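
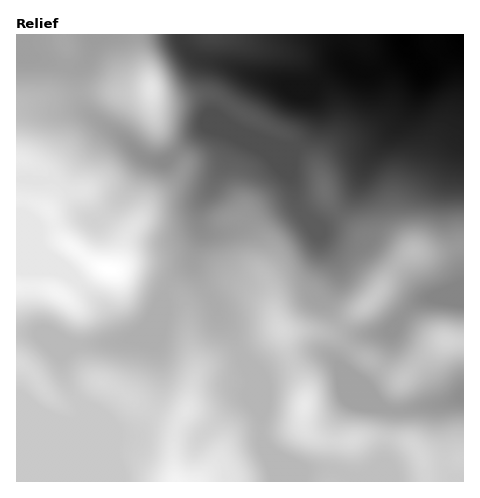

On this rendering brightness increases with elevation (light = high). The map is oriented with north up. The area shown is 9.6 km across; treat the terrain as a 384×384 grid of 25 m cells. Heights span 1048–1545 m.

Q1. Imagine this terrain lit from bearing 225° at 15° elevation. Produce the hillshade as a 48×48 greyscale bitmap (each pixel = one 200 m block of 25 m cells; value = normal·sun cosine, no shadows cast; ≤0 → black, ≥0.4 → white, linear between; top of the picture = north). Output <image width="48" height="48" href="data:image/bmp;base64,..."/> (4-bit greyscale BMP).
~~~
<image width="48" height="48" href="data:image/bmp;base64,Qk32BAAAAAAAAHYAAAAoAAAAMAAAADAAAAABAAQAAAAAAIAEAAATCwAAEwsAABAAAAAAAAAAAAAAABEREQAiIiIAMzMzAERERABVVVUAZmZmAHd3dwCIiIgAmZmZAKqqqgC7u7sAzMzMAN3d3QDu7u4A////AKqqqqqqq7u7qIiJmGVpqqqqqqqqrMuZqqqqqqqqq7u7qHiJmGV5qqu7u7qqvMuZqqqqqqqqq6q7qHiZh1WKrN3czLqqzcqJqqqqqqqqqqq7qHiZhlab3v7czLqrzLiImaqqqqqqqqq7qImZhmis7tyqqpiaqoZniKqqqqqqqru7qZmZdmis3cqHd2ZmdlVWd6qqqqqqu7u7qqmYd3is3bl2VURFVVVWZqqrupqry7qqqph3d3ms3bhkRFZ4iHd3dqvLmZu8y6mZqpdmeIms3KdTR5mry6qZh7zJiKzLqpiJqpdniZqszJZDaarO7Lu6mcyneby6mHd4qph4iZqsy5Yzeqvey6q6qbqGerqXd3d4qqiIiZq8yoU0ir3bqZqqqphmiqh2Znd5q6h4iZq8ynVGrNypiZq7vHZXmph2d4iJq6h3iavNyXZ5vLl2eavMzGZ5qqmIiZmau5d3ibzdyYiruoZWirzMu3iavMuqqqqqupd4mrzcuYmqmId4m7u6h5qs3+27u6qqqpiImrzLl2d3irqqq7qGQ7ve/+uru6qaqpiJq8zKdUVnrNy6qpdTIs3v/rmbzKmaqpiau8y5ZEZ5q8upmYZURc3u2ois25iJqpiau7uoZWiYmaqZiIiIiau7l4rO24eJqYiru6qoZniHeZqYeJqqqpmYeKztynZ5mImrqqqoZndmeaqYeKu7qpmZms3bqGZoiImqqqqXZlRGiqmYmru6qqqqvNyoh2VXiImpmal3ZTNXmqmZq7qZmqqrzbhnd1RWeIiImYd3YxNoqqmqu6h3iaqsynVniGVnd3eImIiHURSKu6qruoZVeaqrp1V5mYd3dmiaqZmGITaby6mql1Q1eKq7lmeZmZh2Zmiqqpl0Elm8ypiIhkNFZ6u6h4mpmYdlVWiamZhTJYvMqHd3dlRFVbupiKqpiIdUVWeImYZDR6zLh3d4dlVFVZmYiaqYiIdUVmeImHU0WKzJZmeIdmVVVZmZmZmHh2VEV3eJh1RFaLy4VWiIdmZmd6qpmId3ZUREaHd4h2VWebyWRXiYdmZnd6qZd3ZmQzRXiXZniHdnmruFRXiIdmd3iJmHdmZlM1eaqWRXiHd5qrl1VniId3eIiHdmZmZlRYzcp0NHd3iaqqhmZ4iIiIiIiWZmZmZmac/9hTNXeJqqqYdmd4iIiImZmWZmdmZnnP/7YzV5mqu6h1Vnd3eIiZmZmXd3d3eL3//pQkaaq7qGQ0Vnd3eImZmZmYiJiIm+///HMkebu5ZCI0Z4h3eIiImZmZmZmZve7e62ITerp1MiRXiZh3iJiIiZmYiZiZvMy82kACaIUzM1eJmph3iZiIiZmYiIiJq7qruBAARUM0V4mqqph4mZiImZmYiIiJmqmalAABRURnmqu7qYiJmZiImqmZmZmZmqmZcgADZ3iru7u6mYiaqpiJqqmZqqqpmpmIYAAXmrvMu7qpiImqqZmaqqmaqrupmZmIUABavLu6qZmIiJqqqYmaqpmaqqqYmZmYUAKLzLqpmIiIiJqqmYmaqpmQ=="/>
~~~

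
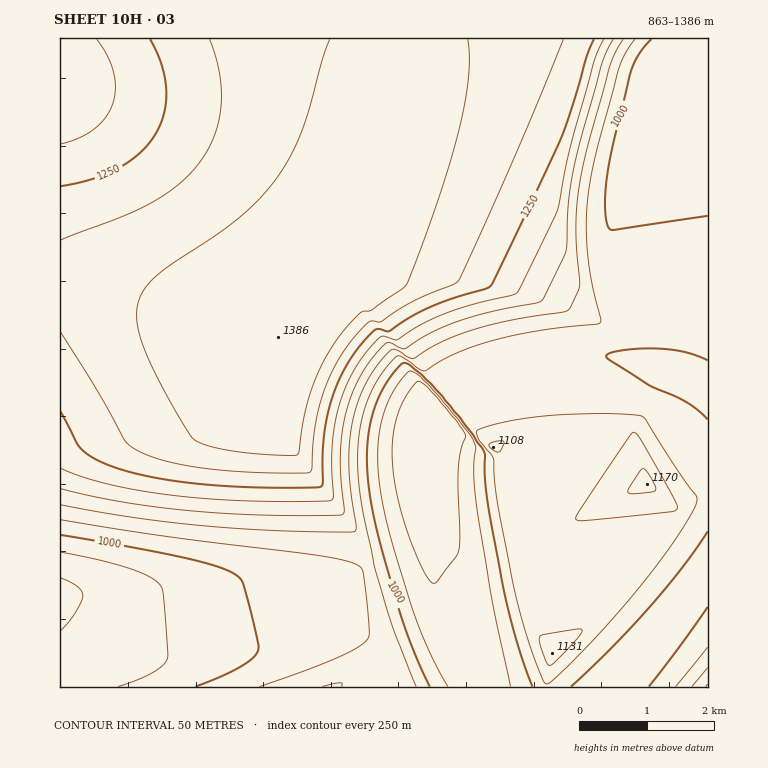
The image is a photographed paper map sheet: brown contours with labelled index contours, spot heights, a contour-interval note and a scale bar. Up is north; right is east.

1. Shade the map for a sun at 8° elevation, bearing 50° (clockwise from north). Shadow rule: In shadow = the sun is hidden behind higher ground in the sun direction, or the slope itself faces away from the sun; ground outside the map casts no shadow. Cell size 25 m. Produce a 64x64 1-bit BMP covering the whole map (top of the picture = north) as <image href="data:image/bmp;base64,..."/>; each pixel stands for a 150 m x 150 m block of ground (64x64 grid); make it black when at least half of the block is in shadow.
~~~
<image width="64" height="64" href="data:image/bmp;base64,Qk0+AgAAAAAAAD4AAAAoAAAAQAAAAEAAAAABAAEAAAAAAAACAAATCwAAEwsAAAIAAAAAAAAA////AAAAAAAAAAAAAH8AAAAAAAAAfwAAAAAAAAB/AAAAAAAAAP8AAAAAAAAA/gAAAAAAAAD+AAAAAAAAAfwAAAAAAAAB/AAAAAAAAAH8AAD4AAAAAfwAAP/AAAAD+AAA//gAAAP4AAD//4AAA/gAAP//4AAH+AAA///8AAfwAAD///8AD/AAAP///8AP8AAA////4B/wAAD////AH/AAAP///8Af8AAA////gB/wAAB//wAAH/AAAAAAAAA/8AAAAAAAAD/gAAAAAAAAf8AAAAAAAAB/gAAAAAAAAH8AAAAAAAAAfgAAAAAAAAD8AAAAAAAAAPgAAAAAAAAA+AAAAAAAAAHwAAAAAAAAAeAAAAAAAAABwAAAAAAAAAOAAAAAAAAAAwAAAAAAAAACAAAAAAAAAAAAHgAAAAAAAAAAAAAAAAAAAAAAAAAAAAAAAAAAAAAAAAAAAAAAAAAAAAAAAAAAAAAAAAAAAAAAAAAAAAAAAAAAAAAAAAAAAAAAAAAAAAAAAAAAAAAAAAAAAAAAAAAAAAAAAAAAAAAAAAAAAAAAAAAAAAAAAAAAAAAAAAAAAAAAAAAAAAAAAAAAAAAAAAAAAAAAAAAAAAAAAAAAAAAAAAAAAAAAAAAAAAAAAAAAAAAAAAAAAAAAAAAAAAAAAAAAAAAAAAAAAAAAAAAAAAAAAAAAAAAAAA=="/>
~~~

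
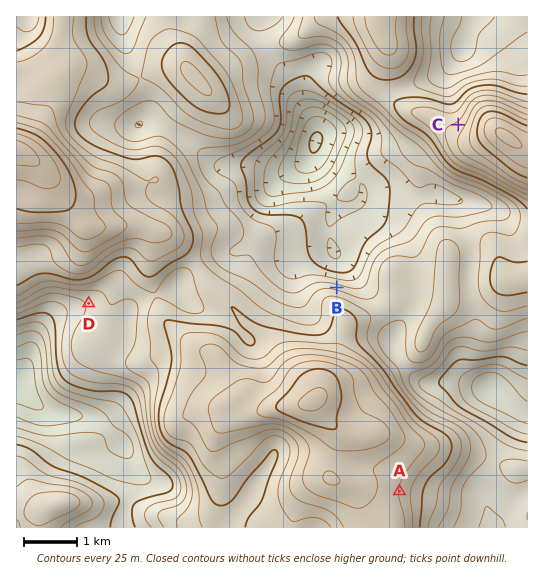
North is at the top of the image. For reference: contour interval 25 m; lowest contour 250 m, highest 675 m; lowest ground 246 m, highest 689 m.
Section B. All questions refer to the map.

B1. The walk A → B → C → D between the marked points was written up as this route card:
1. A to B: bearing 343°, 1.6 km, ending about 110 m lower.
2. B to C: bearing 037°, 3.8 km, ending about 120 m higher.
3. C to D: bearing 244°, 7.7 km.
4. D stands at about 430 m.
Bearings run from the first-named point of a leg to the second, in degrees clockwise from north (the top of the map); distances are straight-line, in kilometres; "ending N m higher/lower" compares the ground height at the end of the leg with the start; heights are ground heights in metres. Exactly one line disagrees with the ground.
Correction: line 1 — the distance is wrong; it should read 4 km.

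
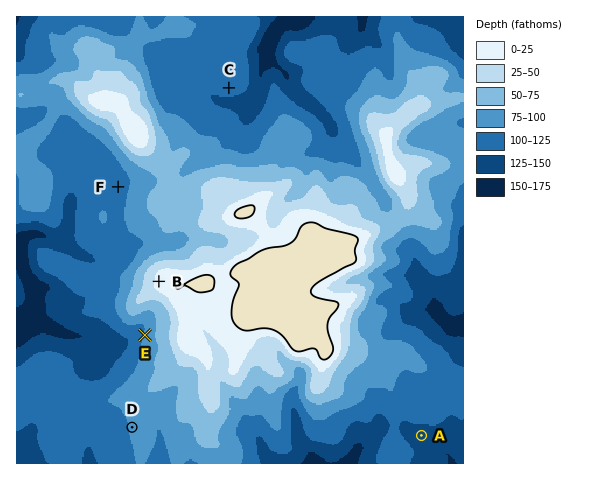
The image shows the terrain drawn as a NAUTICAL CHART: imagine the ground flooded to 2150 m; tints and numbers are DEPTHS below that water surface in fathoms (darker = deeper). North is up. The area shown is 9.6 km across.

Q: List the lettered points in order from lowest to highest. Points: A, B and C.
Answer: A C B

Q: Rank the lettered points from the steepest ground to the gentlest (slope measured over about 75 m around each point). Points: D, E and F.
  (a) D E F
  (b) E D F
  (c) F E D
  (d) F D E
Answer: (b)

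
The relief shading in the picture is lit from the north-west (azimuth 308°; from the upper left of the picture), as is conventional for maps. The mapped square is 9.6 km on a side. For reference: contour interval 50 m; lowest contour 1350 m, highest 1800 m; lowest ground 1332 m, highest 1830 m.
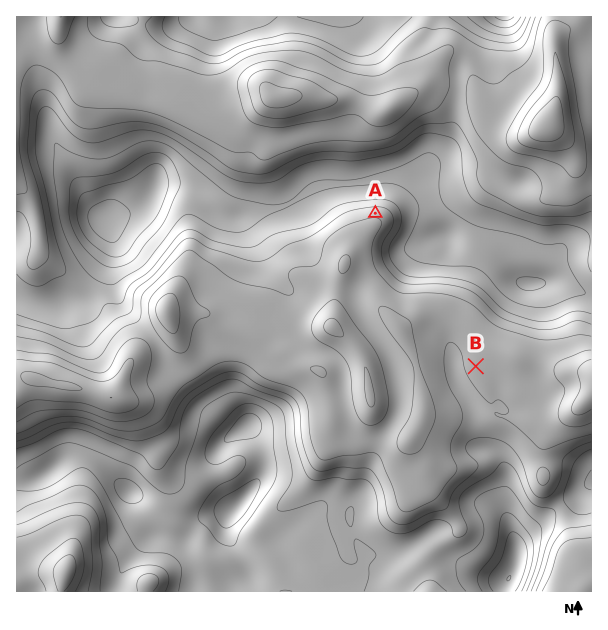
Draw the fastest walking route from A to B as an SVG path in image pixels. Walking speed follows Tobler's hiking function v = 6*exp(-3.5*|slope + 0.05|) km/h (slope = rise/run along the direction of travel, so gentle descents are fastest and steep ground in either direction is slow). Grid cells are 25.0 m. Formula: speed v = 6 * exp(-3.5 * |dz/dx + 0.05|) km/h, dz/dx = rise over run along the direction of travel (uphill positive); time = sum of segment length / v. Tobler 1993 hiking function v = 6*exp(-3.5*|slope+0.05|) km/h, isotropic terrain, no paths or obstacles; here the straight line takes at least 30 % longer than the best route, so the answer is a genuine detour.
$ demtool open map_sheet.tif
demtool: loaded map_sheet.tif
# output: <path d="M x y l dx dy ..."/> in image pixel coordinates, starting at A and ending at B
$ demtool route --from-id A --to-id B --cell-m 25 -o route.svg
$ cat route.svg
<path d="M375 213l-3 6 0 38 8 15 24 24 9 4 54 54 3 6 6 6"/>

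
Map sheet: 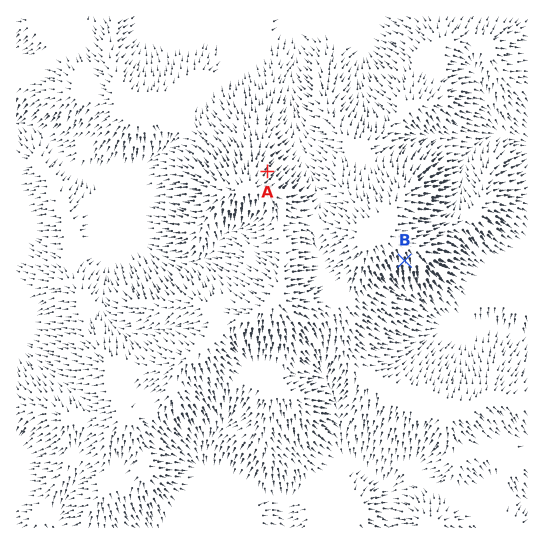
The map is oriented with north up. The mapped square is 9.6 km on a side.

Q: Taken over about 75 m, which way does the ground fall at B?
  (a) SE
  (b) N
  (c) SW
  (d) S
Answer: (d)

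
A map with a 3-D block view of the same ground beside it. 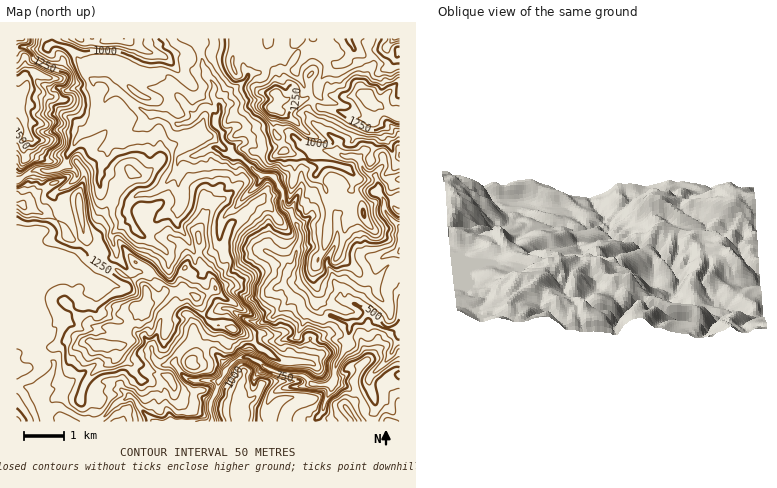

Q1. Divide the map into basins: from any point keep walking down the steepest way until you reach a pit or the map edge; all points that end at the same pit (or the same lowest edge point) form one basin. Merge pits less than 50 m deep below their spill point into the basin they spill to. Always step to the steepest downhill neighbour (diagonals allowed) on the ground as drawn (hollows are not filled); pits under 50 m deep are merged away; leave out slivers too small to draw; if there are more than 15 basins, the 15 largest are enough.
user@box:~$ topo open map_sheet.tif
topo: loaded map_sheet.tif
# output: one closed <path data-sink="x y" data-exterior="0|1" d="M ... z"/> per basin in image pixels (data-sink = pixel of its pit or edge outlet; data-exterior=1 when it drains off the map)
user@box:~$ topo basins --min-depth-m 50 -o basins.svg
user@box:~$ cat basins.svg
<path data-sink="400 328" data-exterior="1" d="M296 38l-280 0 0 384 384 0 0-158-12 1-12 20-12-6-12-13-14-10 8-32 16-8 1-8 13-6 16-16-1 8 2 12 3 4 4 0 0-44-5-4-6-18-16-24-1-17-5 13-3 2-6 0-18-7-20-3-12-10-10 5-11-3 5-6 0-4-8-16 13-20z"/><path data-sink="348 38" data-exterior="1" d="M370 38l-72 0-2 8 2 6-4 8 16 14-1 20-2 4 13 10 20 3 18 7 8-1 6-11 0-4-3-8-5-1-3-5 12-24 0-4-5-10z"/><path data-sink="400 252" data-exterior="1" d="M390 189l-14 13-12 5-2 9-16 8-5 24-3 6 2 4 12 8 12 13 12 6 12-20 12-3 0-50-7-6z"/><path data-sink="394 38" data-exterior="1" d="M400 38l-28 0-3 6-1 6 5 10 0 4-12 24 3 5 5 1 3 8 4 3 24-23z"/><path data-sink="400 156" data-exterior="1" d="M374 103l-1 17 16 24 6 18 5 3 0-47-12-5z"/>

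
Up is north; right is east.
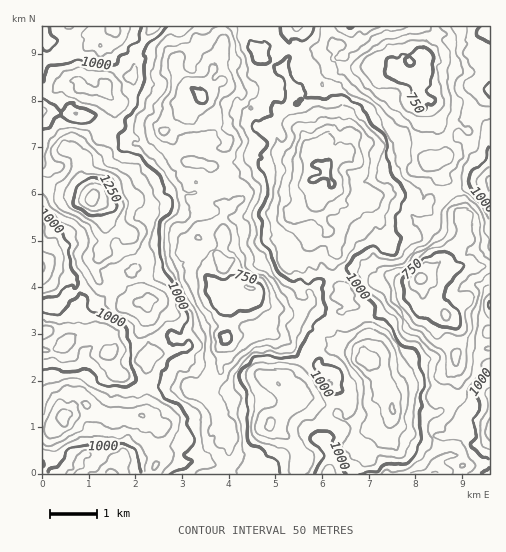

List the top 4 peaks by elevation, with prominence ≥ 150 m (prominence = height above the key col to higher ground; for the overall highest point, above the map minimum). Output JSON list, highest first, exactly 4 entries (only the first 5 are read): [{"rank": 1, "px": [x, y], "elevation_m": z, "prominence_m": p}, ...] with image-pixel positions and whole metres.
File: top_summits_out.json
[{"rank": 1, "px": [92, 198], "elevation_m": 1372, "prominence_m": 739}, {"rank": 2, "px": [324, 167], "elevation_m": 1267, "prominence_m": 341}, {"rank": 3, "px": [363, 358], "elevation_m": 1247, "prominence_m": 222}, {"rank": 4, "px": [65, 415], "elevation_m": 1216, "prominence_m": 176}]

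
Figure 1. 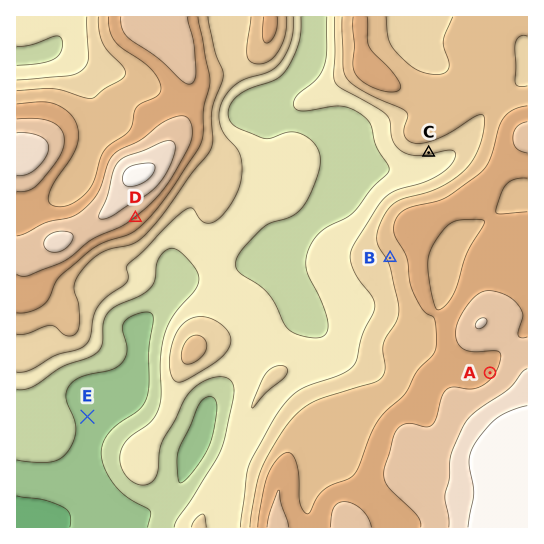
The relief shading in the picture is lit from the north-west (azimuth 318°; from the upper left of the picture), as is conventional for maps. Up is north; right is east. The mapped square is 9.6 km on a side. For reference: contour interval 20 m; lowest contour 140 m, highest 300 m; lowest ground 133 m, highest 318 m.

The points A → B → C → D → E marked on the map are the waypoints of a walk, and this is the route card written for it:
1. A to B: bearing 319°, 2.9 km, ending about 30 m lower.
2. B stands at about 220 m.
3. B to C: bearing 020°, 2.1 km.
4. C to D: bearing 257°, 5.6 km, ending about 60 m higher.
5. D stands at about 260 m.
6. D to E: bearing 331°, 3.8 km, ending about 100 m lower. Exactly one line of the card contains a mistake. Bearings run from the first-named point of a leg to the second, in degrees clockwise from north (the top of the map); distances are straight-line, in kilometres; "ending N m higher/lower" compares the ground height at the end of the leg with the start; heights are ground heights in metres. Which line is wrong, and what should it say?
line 6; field bearing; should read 194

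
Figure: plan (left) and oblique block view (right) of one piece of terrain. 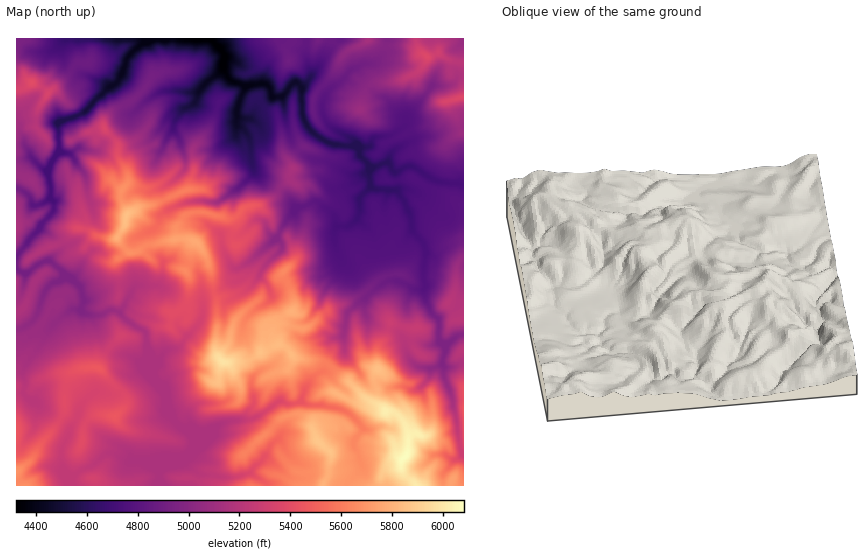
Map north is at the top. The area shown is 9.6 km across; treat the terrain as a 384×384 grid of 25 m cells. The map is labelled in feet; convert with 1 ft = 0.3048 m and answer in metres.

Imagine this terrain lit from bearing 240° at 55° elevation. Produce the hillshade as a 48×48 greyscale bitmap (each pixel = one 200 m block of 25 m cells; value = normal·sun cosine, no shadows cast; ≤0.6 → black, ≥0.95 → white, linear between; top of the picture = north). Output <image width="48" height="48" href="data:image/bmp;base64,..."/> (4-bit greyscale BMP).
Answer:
<image width="48" height="48" href="data:image/bmp;base64,Qk32BAAAAAAAAHYAAAAoAAAAMAAAADAAAAABAAQAAAAAAIAEAAATCwAAEwsAABAAAAAAAAAAAAAAABEREQAiIiIAMzMzAERERABVVVUAZmZmAHd3dwCIiIgAmZmZAKqqqgC7u7sAzMzMAN3d3QDu7u4A////AJUzaaqYiIiKqZmqvJi8uqupmZq8zIRHd0VFiqqYiJmaqZmqzKu6qqq6mZrNymZWd3ZXmqmZiJmZmZqs7amruqvLiJvMyVZkRJh2m6iImaqqqpqsy6irqszad5vMyWRnYpiHiqh4mrqqqZmqqqqaq82naKvMuYh1IHiYiamKu6mZiJmqqqqprNyHiJrMq5dBA2eZmamsuYiIiaqru6qqvMqIh4zdy2QwFFeaqqq7l3iImrzLvLvKqZdmaN7sp0MwKWiruZqpmHd4q83d25qpmXeJzu23ZSNQXImruZmZmHZ5rM3ty4m5u6zNzLllUhVQfpq7upmql2eJvN/8qnnKupvKm4aHYzcwrqq7uqqqdniavO/bqWu6qYqpqFq5QSMlzJqqqqqXV4mqvO7duHmruZmZY5ykACZ4u5mZmZh2eImqvN3sh4mauodkJspQA5p4vJmZmYh3iZmqvMzKZoqpqFRCSrZTN6hXvJmZmZiJqoiru7u6d4qphVVEa6Z2aZdouqmZmZiauGrMuqvKiJupiIZVapaIiahZuZmZmYiahqy7qprKmZqZiYdTWXeqh4U724iamImqqsu7qZq6mYmImWRFN3m5ZWN+ypiKmYrLuqqqmpm6iIh4qUAkNWqnVlXNqaiJmIrMuaqZq7q5h4h5yCASNXmHZVi7uZiImJzMupqrzsm4eIidxQAkVomIeIm8upqoes3NyqvN7qm2aIm8lAFGeJmZmYm8uquZvMzuuK3c3JuTWJiphBJGiamZmImsu9uK3Lzd3LuqzLtiiniId0AmmqmZmYmru8m6q7vO65mbzMkjqnZ4qTE2mpmZmYm7qkiau83dyImrupQWqoZIt0NHmZmZmYq6qlWbzLqb23iZmGRpupZndmZnmZmpmJupqnV6q5id7Id5mHirmHeVNpdnmZqpmKqpqjV3rKi964ZnmYdURohyJ6h5qIqpiKqqqhaI3rjO6nZ3d3dmVWURSamZmJqYibqqqZyH7qrv2WVomqlyJkInm6h3mIiZq7qZmcoo/YruuWRWeIZDM0SLy4VYmIirqqmZqpUb6m37iDFIh3U0MSfNyVR4iHi5mpm7qlR8pp+3lyJXh3QjEUrcuDWImGiqurzLuknHW+uapjRohoUzNHu7tWiGZWu6u7vLqZzVfs3MpEZnWKdDVoqsl5UmiKy6qrvLqrywbMy7U2dlWpdTR6qsmFKsq8y7qqvMzMtAaHenFIlkeIdkN6q8lzvavdyoibzMy7pBeqeFN5l0V3iGR7vLl4673cqHibzdyruFq0iFaJl1Rom5WLuniK2szKhnms3tuau5hlR2eZiHd3m5VpplyLyrupiJu73bqqqXMmVGmKp3iImnRZmLyMy6uqmrzLmZqqhCJHZnmcupmXaGarrOuMzLqqqry5eculEDR5mXWsypmHZVrcvNyprMuqqaqrmLujJGeamGSLp3ZmZEnNzMyoq8uqqqrNuamWd4iYhkVohlREQ1vtzMuZqruqqqvdmHZ5mHd3ZEWIVUQzRZ3ty7qaq6msuZvbd3dw=="/>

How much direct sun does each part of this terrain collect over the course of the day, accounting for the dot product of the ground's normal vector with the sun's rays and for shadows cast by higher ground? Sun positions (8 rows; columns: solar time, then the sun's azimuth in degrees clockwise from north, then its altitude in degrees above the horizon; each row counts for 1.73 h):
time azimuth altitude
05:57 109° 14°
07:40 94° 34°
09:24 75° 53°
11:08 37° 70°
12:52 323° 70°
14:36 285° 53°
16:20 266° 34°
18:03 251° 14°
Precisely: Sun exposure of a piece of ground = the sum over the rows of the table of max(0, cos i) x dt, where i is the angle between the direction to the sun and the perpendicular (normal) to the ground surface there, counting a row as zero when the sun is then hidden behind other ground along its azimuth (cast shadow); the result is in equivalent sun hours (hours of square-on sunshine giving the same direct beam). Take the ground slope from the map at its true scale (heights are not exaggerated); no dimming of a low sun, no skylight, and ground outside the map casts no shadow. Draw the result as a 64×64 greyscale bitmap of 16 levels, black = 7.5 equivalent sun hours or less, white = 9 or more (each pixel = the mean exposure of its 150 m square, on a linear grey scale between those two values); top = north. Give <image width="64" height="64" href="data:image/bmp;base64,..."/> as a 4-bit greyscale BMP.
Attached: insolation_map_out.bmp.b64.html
<image width="64" height="64" href="data:image/bmp;base64,Qk12CAAAAAAAAHYAAAAoAAAAQAAAAEAAAAABAAQAAAAAAAAIAAATCwAAEwsAABAAAAAAAAAAAAAAABEREQAiIiIAMzMzAERERABVVVUAZmZmAHd3dwCIiIgAmZmZAKqqqgC7u7sAzMzMAN3d3QDu7u4A////ANzLrN3c3d3d3d3czN3d3LmarMzN3cvN3d3MzLzMyrzMy6qs3dzN3d3d3dzd3d3curu6zN3d3Mzd3crLvMvKqsvKm83dzM3d3d3d3d3d3duZiqvMzd3czN3dyszLu7uqiauYvNzMzd3d3d3d3d3dypu5vMvd3czLzd3bvMuZu6qYy8q83MzM3d3d3d3d3d3Kq8usrN3Mu7zN3dy7zKmqqorczLzczMzd3czMzMzd3MqqvLq83Mu83Mzd3LvcypmLh8zMy83NzN3MzMzM3d3dzKmqy73My83MzNzcvNzLqap0zMzMzc3MzLvM3d3d3d3dy6mcvMy6zN3czMu8zNy6mYLMzM3Mzcy7vM3d3d3dzN3My6rMzLvd3dy8uqu82quZYszdzNzd3MzMzd3d3dy6qrvMqqzMzN3dyrmYi8zKu5lhzN3czN3d3dzM3d3dzKl1M4uZiJq5d3iaaKzNzLqsmVPM3dzN3d3d3czM3dzMzMyoWriaiHiJqXaszMq8qqyYF83dzN3d3d3dzM3dzMuXeLuZq4qYqqmIrMzLqshoi5cI3d3M3d3d3d3M3d3MyoZoq5ecqqyru7zLu7y7mIZ6hQnM3Mzd3d3dzM3d3cy4aLu8qKvKvKzLu7u6zcqrlWeEO8zN3N3czMy83d3dzKeMzMupvMu7vMzMu6qsy5homJWr3czM3dzMy83d3d3Jmaq8zKi83cy7zN2WiL3JaJiZuqvd3MzMzMzM3d3d3NyZirzMzKrN3LvM2neau5eKpVi6vN3dzMzMzMzd3d3cy6qqzLzNy8zMzLuqeJuYiapqy4m83d3dzMzM3czM3N3KqpnMy8zNzMzMuqt4q5qrury6qJzd3d3d3MzMzMzLzLiqp7zM3M3dy7u6qnmqq8zN3LrLmt3d3d3d3czNy8vLu5qovMzczd3MuZu6mbqrzM3cyJmbzd3d3d3dzMurq8zcuamrvNzN3czLd6qZurzN3d3IaqnMzd3d3MzMu7rNzN3amaqszM3d3Lu5mZm6zM3MzJhZzNy83d3MzLu7zdzM3dy6uqvMurzcyIq5mau8zLu7mGnd3Lzd3MzMy6zN3c3d3drMuazKmry6dbqZvLzMu7qYnN3du83dzMzMzM3dzNzd3Mzbmcu6vKp0WZvNu7zMupqs3czKzd3MzMzc3d3dzMzc3d25m7u8mHlZm7zLvMzMqqrdq8q7vLzMzN3d3dzKq8zMzNuam8yJipmszN3MzMzKqsyXvKvMy8zMzN3cy5eqy6vd3bmM25mqqr3czd3MzNy6zIaLy7q7zKmbzMmoecuqmszNiIvJiqqq3d3czd3Mzbq8dlmKiry5iXaJVqq83LuavMynZppnmqvd3d3d3dzdyrx6hYm8y7u6tyN7u8zMu5qrq8h1SaiKrN3d3d3d3d3LvEasms3LzKmszMuqq8zJqay5q6eKqqqq3d3d3d3d3Ny7RXvMzcy5VYzMzLu7zLmpzcqJuZuqqqrd3d3d3d3d3dyTZ6vMu5qJuc3MvMzLmqvd3Kiqmrurvd3d3d3d3c3d3cdImsu7t4ipi83MzMqrvM3duHeazLzN3d3d3d3c3d3c3GJ5q8y5qZurvMzNzMupvLy6t5vNzM3M3d3d3Mzd3d3LtCebzbqZm7u7zLzMqrzMyrqom8zMzdzM3d3czN3d3clWVYrNqqqrzKmbt3d0BpnMu5qqzMzd3czd3dzN3d3dyHZnicypmJy7q7mIhlQQNXmZmqm7zM3dzN3dzM3d3d2qZjZ5zMmJvMu7q7hCEzJURDObqqmrzd3MzMzM3d3d3aiqMprbqaq8zNzKisu7qFZ3eKy6y7rN3dvLu8zd3d3drNkgvNiorMzKqryoqqq5domrq83Lq93d3MvMzN3MzM3dtiPMtoe8u7qpm7mbqaqpmrubzLvM3d3My9zMzMzM3NyGJLtWWbu7qqmruYuZqZmqqqu8qs3d3cvbvMzMzMzMypYFVCWYm7uqqpu4eqqZqquru8qazd3cu6q7zLzMzMy5iUBUeIq6y6u7uribqqq83Luqu8zMy7qrvMzN3czMzLqboABZm8vKvMypuKy6q8zcyqq8zKh3mszL3M3dzMzMu7ugCJesu7m8zKmZq8qazMzbqrzJd1esubzdzN3MzMvLvGAHisy7mbzLyru7u6q8zNyrzLhjrMqZiKzd3MzMzczZQRNTW7iqzMqrq8u8qqzM3bvMlhvLmaqqvN3czMzN3chQAEIlmarMzJq6y8zKm8zNvKthjMu7q8zM3dy7y83dyEQQAEJrzMzMuby7vMqarN3LijG8zLzMzMzd3KmKzM3LNHqAA0i9zMzLqqy724it3IhqIszMzN3MzMzLqImIu8uFqsoSZnrMvLu7q6vMpozbl4kTzMzN3czLu6iZibvLm8qazKdneKzKu7uqqcqIeImGaUaczM3d3LqYqZuZmszLuZq8upiJm9y6qqiamYmaqmlZiJvMzN3dy6mqnMvMvJiZm7y5eWqazczLuoi7p5iJeoNImszMzd3MvMuKu82oZlq83Mu5aJrN3d3LuZyrzMqrubu7rMzd3dzLvJi83Ieam8zd3MuFmrzMzMzKi7y8zMzMzMyrzMzd3cust5vNzMzc3MzczLSIiLqqqrqqurzMzN3MzLrMzM3dyqzLu7zMzM3cy7u7ymloiKmJmqyqvMzM3d3My6vLvN3JvLzLzdzMzNzLmZu6vMuaq6u7y7u83c3d3czdyqu73cq8zczN"/>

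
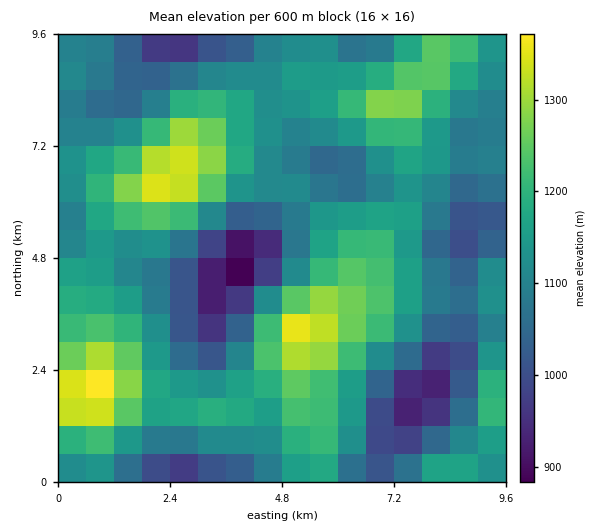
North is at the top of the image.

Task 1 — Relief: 860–1390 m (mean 1130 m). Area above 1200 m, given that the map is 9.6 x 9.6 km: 21.4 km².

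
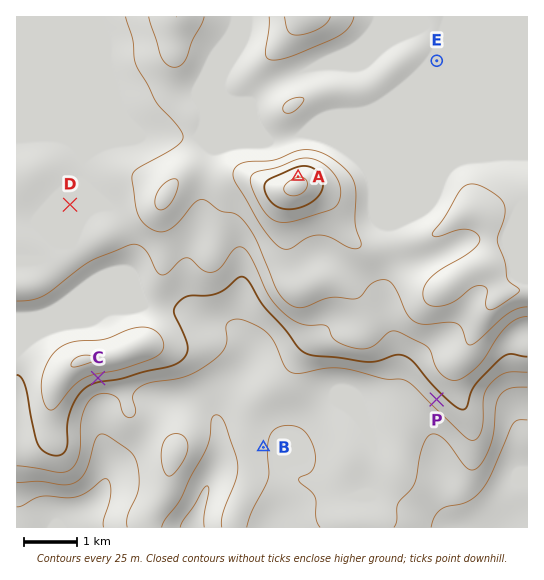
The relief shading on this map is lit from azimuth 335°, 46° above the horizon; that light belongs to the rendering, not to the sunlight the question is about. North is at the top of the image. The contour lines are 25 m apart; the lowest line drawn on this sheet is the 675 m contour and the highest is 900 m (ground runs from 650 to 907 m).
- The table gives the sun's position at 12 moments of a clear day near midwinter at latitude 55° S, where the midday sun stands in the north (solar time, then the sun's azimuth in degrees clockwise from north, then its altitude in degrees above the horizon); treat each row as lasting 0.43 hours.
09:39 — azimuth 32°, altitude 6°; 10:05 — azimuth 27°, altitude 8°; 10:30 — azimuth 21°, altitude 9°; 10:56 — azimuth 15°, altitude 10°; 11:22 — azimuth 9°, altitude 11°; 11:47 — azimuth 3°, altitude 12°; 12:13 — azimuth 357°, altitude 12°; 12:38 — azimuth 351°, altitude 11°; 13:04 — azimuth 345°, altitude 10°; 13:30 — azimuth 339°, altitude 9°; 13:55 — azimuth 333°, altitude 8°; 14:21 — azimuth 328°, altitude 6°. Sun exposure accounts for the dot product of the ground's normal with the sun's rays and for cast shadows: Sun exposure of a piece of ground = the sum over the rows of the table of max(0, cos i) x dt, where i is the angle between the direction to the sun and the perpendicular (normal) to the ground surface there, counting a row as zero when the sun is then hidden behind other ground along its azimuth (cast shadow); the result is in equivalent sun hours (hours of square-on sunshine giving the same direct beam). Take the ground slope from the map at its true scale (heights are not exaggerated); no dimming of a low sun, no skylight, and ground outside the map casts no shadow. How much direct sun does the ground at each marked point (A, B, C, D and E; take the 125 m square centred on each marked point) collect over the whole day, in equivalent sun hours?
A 1.2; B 0.8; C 0.1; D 0.8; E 0.8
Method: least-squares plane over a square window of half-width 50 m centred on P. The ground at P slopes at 5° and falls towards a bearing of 227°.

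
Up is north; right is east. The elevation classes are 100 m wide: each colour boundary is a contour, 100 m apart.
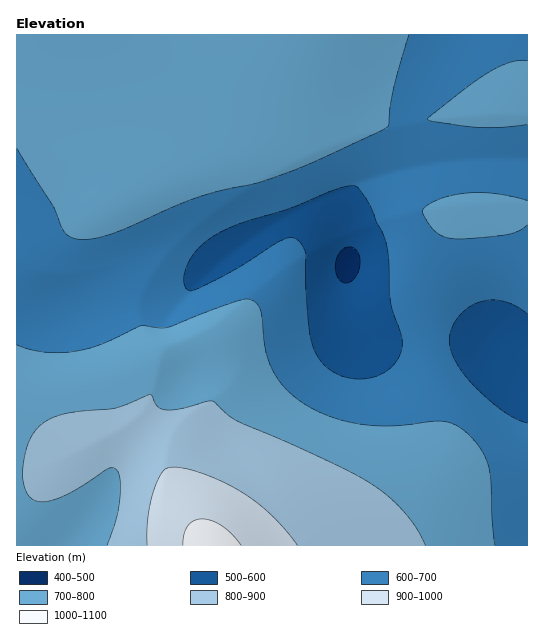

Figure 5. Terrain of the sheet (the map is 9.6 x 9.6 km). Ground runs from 480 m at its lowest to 1030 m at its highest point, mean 710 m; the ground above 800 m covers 13.5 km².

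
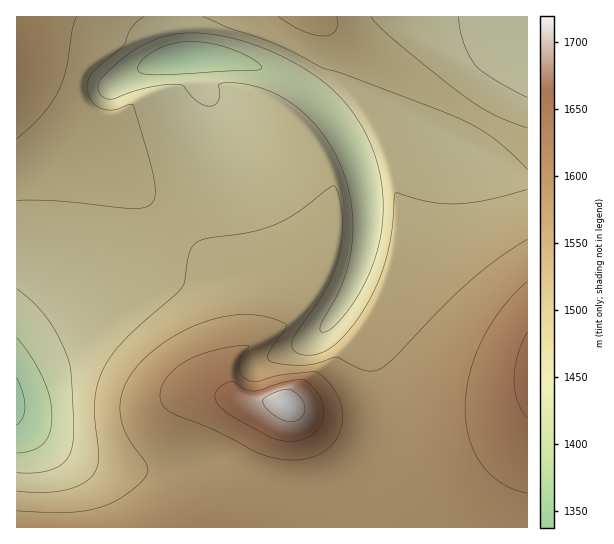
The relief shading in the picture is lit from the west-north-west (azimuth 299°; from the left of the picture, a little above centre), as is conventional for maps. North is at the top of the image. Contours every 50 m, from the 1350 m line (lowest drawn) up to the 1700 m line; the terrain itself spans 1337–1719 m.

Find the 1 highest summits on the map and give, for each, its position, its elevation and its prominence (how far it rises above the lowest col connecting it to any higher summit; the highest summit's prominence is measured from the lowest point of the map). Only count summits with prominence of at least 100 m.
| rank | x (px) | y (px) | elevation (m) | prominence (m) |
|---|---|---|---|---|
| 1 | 286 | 405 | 1719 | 382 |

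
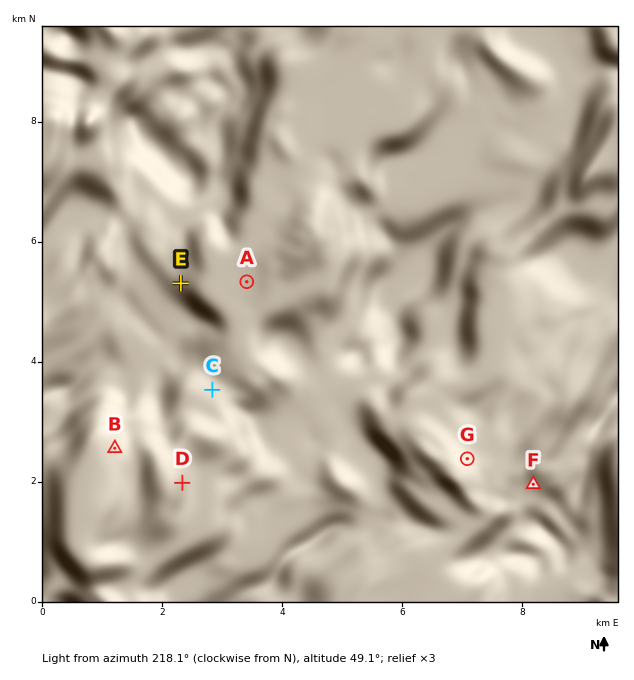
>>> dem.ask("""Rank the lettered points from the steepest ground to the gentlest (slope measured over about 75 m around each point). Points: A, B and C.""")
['B', 'C', 'A']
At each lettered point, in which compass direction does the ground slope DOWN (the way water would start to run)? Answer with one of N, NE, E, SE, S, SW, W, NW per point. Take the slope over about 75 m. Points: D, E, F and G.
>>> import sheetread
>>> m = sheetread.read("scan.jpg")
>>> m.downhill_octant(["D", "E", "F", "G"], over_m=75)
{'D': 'W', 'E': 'E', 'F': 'N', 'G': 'SW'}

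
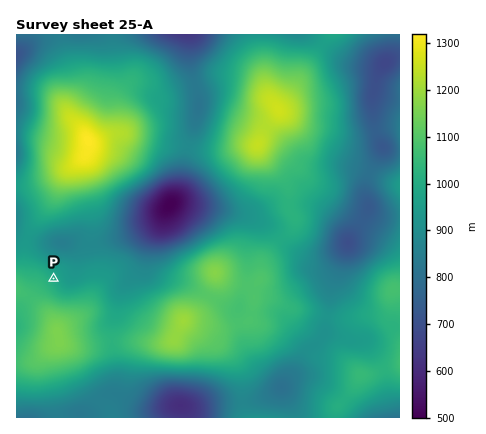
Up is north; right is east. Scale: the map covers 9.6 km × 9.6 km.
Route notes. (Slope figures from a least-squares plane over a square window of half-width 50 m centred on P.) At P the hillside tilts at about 11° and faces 56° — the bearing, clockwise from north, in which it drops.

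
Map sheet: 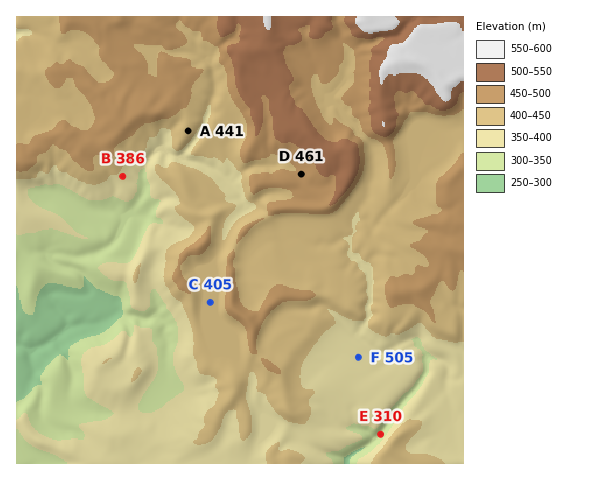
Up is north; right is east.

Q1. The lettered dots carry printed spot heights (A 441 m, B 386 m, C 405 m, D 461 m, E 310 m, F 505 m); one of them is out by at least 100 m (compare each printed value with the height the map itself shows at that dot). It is F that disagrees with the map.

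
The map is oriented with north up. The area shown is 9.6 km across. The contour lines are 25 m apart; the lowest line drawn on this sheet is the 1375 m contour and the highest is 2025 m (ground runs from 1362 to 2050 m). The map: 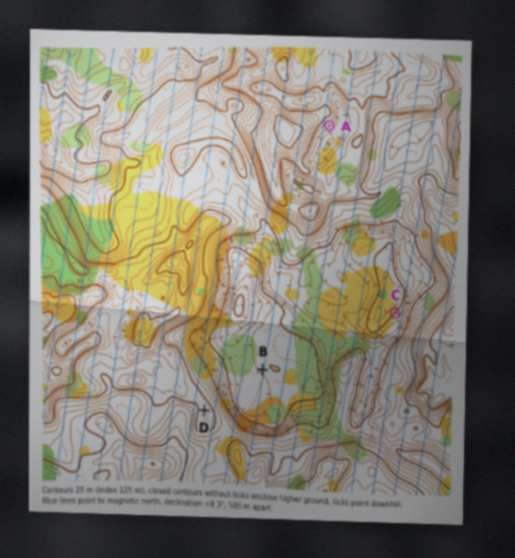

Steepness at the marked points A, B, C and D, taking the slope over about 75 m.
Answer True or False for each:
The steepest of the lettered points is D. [False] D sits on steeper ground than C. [False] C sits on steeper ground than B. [True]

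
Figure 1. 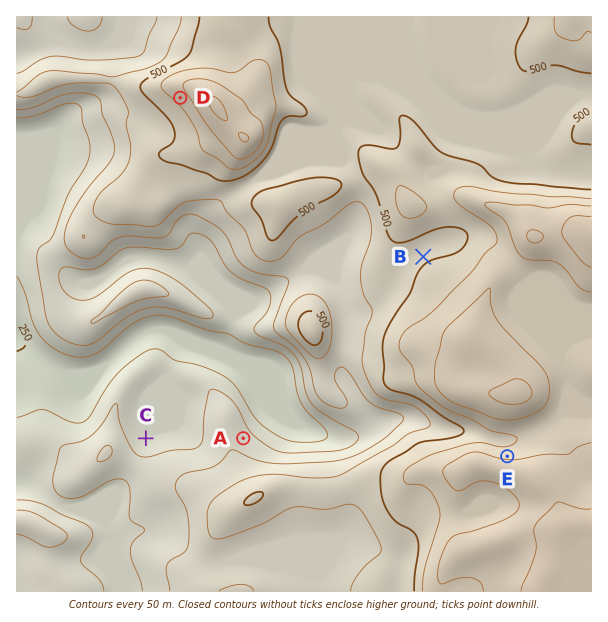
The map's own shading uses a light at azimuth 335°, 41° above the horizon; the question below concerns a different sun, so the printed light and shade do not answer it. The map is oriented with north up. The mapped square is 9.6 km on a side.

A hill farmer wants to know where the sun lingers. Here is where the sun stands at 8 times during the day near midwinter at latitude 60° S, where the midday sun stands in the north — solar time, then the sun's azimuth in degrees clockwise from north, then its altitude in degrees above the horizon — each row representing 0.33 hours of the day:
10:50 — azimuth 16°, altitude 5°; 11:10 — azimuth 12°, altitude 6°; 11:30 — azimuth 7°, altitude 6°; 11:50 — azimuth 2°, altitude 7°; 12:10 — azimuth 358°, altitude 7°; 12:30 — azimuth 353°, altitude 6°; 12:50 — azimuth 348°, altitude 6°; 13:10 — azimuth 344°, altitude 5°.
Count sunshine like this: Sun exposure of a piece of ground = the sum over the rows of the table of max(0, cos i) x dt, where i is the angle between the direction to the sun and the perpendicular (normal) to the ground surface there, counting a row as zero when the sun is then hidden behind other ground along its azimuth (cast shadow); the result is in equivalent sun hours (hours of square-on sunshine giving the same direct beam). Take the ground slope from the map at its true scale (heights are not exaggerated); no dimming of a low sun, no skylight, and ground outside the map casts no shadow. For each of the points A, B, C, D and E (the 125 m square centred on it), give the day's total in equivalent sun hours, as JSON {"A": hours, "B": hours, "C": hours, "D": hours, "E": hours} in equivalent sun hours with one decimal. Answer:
{"A": 0.5, "B": 0.4, "C": 0.4, "D": 0.0, "E": 0.9}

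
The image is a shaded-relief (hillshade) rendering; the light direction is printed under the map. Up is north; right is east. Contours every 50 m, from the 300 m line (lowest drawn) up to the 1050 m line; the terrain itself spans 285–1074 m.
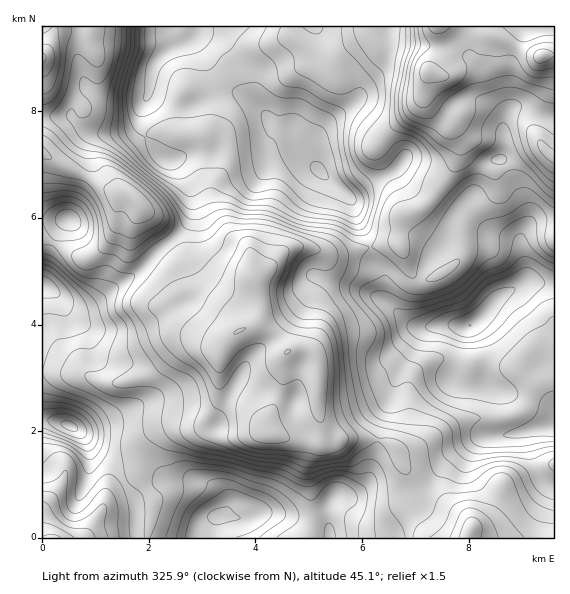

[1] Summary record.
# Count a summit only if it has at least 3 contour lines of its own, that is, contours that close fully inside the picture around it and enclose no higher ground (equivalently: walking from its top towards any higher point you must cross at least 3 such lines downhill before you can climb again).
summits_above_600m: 1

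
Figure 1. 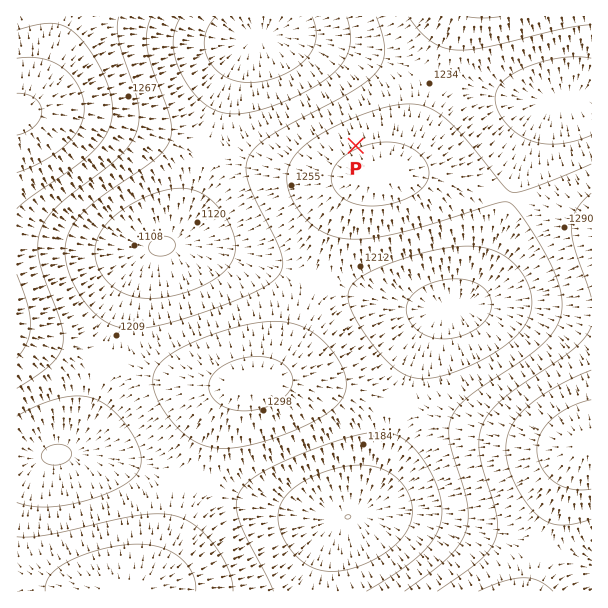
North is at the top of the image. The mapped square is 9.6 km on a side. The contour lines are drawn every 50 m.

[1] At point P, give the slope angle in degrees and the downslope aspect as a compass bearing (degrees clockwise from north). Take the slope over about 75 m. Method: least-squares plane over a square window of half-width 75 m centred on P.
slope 5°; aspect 336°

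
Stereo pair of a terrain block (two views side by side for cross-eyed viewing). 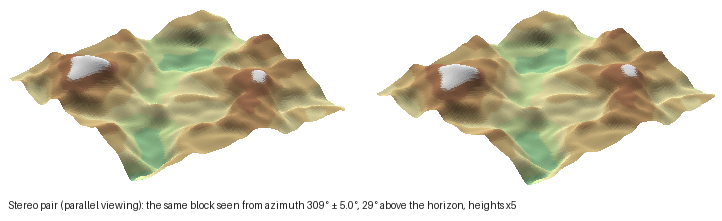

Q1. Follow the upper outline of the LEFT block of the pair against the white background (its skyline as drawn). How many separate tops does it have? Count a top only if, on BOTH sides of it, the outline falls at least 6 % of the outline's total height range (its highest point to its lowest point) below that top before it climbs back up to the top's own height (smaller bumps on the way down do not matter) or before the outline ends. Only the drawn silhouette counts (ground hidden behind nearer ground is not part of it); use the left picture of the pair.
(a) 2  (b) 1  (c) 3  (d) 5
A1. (c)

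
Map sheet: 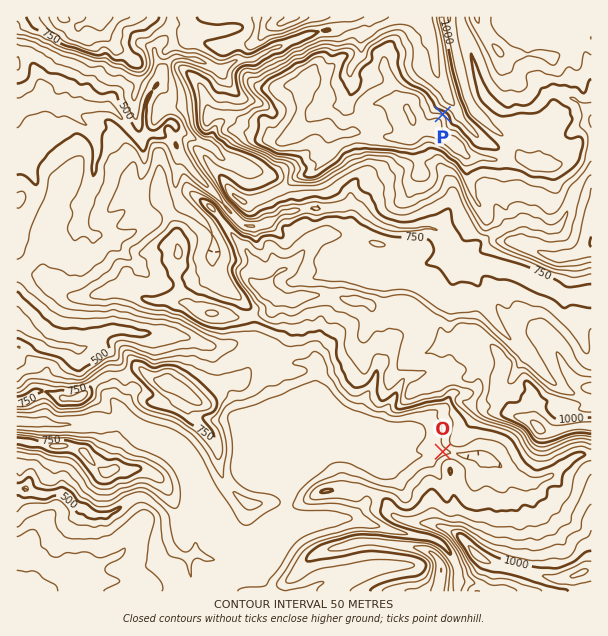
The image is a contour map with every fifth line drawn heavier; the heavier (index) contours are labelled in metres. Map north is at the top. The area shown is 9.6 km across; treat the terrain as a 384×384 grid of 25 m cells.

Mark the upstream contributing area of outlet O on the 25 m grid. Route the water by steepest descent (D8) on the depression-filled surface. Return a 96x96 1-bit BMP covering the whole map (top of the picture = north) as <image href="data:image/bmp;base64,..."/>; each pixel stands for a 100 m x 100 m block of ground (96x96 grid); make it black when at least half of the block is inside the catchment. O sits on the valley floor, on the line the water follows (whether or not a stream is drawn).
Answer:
<image width="96" height="96" href="data:image/bmp;base64,Qk2+BAAAAAAAAD4AAAAoAAAAYAAAAGAAAAABAAEAAAAAAIAEAAATCwAAEwsAAAIAAAAAAAAA////AAAAAAAAAAAAAAAAAAAAAAAAAAAAAAAAAAAAAAAAAAAAAAAAAAAAAHAAAAAAAAAAAAAAD/4AAAAAAAAAAAAA//8AAAAAAAAAAAAD//8AAAAAAAAAAAAP//8AAAAAAAAAAAAP//8AAAAAAAAAAAAf//8AAAAAAAAAAAA///8AAAAAAAAAAAB///8AAAAAAAAAAAB///8AAAAAAAAAAAB///8AAAAAAAAAAAB///8AAAAAAAAAAAB///8AAAAAAAAAAAB///8AAAAAAAAAAAB///8AAAAAAAAAAAB///8AAAAAAAAAAAB///8AAAAAAAAAAAD///8AAAAAAAAAAAD///8AAAAAAAAAAAD///8AAAAAAAAAAAD///8AAAAAAAAAAAH///8AAAAAAAAAAAD///8AAAAAAAAAAAA///8AAAAAAAAAAAA///8AAAAAAAAAAAAf/g8AAAAAAAAAAAAP/AAAAAAAAAAAAAAH4AAAAAAAAAAAAAAAAAAAAAAAAAAAAAAAAAAAAAAAAAAAAAAAAAAAAAAAAAAAAAAAAAAAAAAAAAAAAAAAAAAAAAAAAAAAAAAAAAAAAAAAAAAAAAAAAAAAAAAAAAAAAAAAAAAAAAAAAAAAAAAAAAAAAAAAAAAAAAAAAAAAAAAAAAAAAAAAAAAAAAAAAAAAAAAAAAAAAAAAAAAAAAAAAAAAAAAAAAAAAAAAAAAAAAAAAAAAAAAAAAAAAAAAAAAAAAAAAAAAAAAAAAAAAAAAAAAAAAAAAAAAAAAAAAAAAAAAAAAAAAAAAAAAAAAAAAAAAAAAAAAAAAAAAAAAAAAAAAAAAAAAAAAAAAAAAAAAAAAAAAAAAAAAAAAAAAAAAAAAAAAAAAAAAAAAAAAAAAAAAAAAAAAAAAAAAAAAAAAAAAAAAAAAAAAAAAAAAAAAAAAAAAAAAAAAAAAAAAAAAAAAAAAAAAAAAAAAAAAAAAAAAAAAAAAAAAAAAAAAAAAAAAAAAAAAAAAAAAAAAAAAAAAAAAAAAAAAAAAAAAAAAAAAAAAAAAAAAAAAAAAAAAAAAAAAAAAAAAAAAAAAAAAAAAAAAAAAAAAAAAAAAAAAAAAAAAAAAAAAAAAAAAAAAAAAAAAAAAAAAAAAAAAAAAAAAAAAAAAAAAAAAAAAAAAAAAAAAAAAAAAAAAAAAAAAAAAAAAAAAAAAAAAAAAAAAAAAAAAAAAAAAAAAAAAAAAAAAAAAAAAAAAAAAAAAAAAAAAAAAAAAAAAAAAAAAAAAAAAAAAAAAAAAAAAAAAAAAAAAAAAAAAAAAAAAAAAAAAAAAAAAAAAAAAAAAAAAAAAAAAAAAAAAAAAAAAAAAAAAAAAAAAAAAAAAAAAAAAAAAAAAAAAAAAAAAAAAAAAAAAAAAAAAAAAAAAAAAAAAAAAAAAAAAAAAAAAAAAAAAAAAAAAAAAAAAAAAAAAAAAAAAAAAAAAAAAAAAAAAAAAAAAAAAAAAAAAAAAAAAAAAAAAAAAAAAAAAAAAAAAAAAAAAAAAAAAAAAAAAAAAAAAAAAAAAAAAAAAA="/>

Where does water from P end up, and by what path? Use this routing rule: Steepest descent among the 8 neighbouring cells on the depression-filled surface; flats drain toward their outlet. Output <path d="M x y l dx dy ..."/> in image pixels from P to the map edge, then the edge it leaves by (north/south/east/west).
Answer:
<path d="M443 114l7-7 0-6-3-5 0-3-3-6-3-3-3-6 0-3-3-6-1-24-3-6-2-9-4-6 0-1-5-5 0-1"/>
exit: north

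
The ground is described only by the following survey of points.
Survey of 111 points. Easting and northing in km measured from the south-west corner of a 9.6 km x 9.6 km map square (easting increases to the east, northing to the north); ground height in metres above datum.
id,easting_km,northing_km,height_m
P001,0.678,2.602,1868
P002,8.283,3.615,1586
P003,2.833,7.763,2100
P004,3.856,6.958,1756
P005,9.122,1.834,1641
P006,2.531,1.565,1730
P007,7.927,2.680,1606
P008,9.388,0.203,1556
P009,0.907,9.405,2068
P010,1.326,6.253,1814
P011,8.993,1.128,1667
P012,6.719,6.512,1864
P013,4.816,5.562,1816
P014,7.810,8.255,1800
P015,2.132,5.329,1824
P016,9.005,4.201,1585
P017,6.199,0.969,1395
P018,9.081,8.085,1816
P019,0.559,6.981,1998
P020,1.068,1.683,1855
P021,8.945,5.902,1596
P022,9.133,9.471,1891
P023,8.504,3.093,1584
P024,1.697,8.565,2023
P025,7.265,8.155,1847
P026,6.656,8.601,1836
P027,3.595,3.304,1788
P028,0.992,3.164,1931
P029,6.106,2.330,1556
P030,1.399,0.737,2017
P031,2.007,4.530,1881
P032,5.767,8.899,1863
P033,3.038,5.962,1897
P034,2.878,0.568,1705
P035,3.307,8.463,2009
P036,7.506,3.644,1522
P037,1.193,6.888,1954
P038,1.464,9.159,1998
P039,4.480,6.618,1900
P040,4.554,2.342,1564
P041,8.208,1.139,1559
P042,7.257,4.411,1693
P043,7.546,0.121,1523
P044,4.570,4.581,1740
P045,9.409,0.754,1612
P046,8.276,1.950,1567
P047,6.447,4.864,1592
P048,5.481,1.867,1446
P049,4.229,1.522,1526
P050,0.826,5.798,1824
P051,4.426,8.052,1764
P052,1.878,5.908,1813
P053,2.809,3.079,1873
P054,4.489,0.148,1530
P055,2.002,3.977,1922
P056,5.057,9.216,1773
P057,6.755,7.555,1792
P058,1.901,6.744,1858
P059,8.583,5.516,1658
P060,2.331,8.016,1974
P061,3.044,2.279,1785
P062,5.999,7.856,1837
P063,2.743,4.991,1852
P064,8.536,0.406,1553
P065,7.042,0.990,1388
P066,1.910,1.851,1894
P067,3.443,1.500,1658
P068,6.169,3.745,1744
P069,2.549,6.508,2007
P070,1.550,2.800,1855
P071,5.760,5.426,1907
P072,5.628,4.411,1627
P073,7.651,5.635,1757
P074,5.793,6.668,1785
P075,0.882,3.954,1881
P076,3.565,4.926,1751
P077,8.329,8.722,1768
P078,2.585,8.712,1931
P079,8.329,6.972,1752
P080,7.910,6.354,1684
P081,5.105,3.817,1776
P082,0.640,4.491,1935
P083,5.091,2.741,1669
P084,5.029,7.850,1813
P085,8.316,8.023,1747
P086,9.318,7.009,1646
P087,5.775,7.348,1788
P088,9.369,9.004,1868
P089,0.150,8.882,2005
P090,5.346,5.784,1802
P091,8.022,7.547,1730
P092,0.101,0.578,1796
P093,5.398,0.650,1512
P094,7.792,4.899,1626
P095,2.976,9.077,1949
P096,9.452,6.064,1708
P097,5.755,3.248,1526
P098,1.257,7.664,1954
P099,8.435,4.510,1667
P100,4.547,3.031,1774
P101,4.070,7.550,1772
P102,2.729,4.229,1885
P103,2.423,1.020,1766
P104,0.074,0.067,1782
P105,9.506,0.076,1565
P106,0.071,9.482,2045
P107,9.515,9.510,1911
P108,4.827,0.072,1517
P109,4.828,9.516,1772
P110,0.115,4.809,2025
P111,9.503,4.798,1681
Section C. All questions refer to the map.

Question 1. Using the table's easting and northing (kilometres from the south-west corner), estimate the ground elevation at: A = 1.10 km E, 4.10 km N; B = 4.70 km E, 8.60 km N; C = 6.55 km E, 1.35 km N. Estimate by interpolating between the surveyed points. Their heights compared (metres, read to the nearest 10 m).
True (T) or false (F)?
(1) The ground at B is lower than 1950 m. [T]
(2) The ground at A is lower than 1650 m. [F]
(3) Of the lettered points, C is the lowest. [T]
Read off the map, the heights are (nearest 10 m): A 1840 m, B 1770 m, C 1420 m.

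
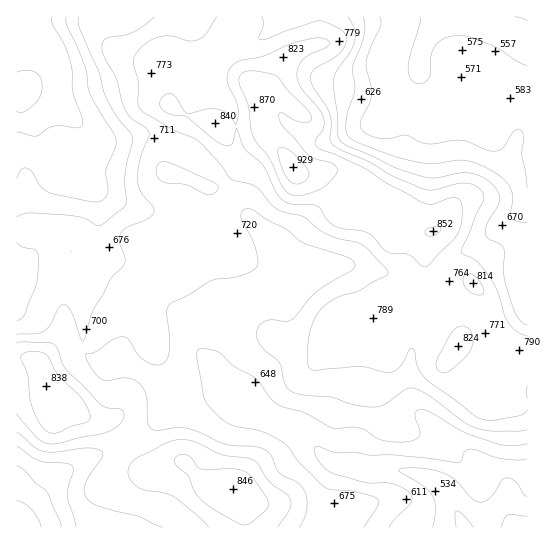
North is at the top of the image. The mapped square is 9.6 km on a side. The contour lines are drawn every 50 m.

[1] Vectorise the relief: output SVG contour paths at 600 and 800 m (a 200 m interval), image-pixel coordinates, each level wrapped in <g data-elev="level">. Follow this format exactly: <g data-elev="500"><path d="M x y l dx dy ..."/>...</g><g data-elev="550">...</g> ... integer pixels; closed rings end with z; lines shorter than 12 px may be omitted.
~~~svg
<g data-elev="600"><path d="M389 527l5-8 17-16 1-5-3-5-7-6-9-3-28-2-34-9-7-6-7-8-3-8 1-4 4 0 18 6 17-1 17 3 24 0 62 8 5-2 3-10 5-2 31 9 16 2 10-1"/><path d="M17 466l7 4 11 13 12 8 12 28 2 8"/><path d="M527 188l-5-33 1-20-4-6-2 0-4 4-11 16-8 2-8-1-23-9-9-1-27 4-7-2-14-7-17 4-11-1-9-3-7-5-2-4 1-5 8-18 3-9-6-25 0-8 5-15 9-20 0-9"/><path d="M66 17l1 9 18 41 5 27 26 45-1 10-9 21 2 17-1 7-4 6-8 2-44-9-9-6-9-14-7-5-5 2-4 8"/></g><g data-elev="800"><path d="M242 525l5 0 6-4 13-11 3-5-3-8-15-21-6-5-8-2-35 0-4-2-7-9-3-3-6-1-6 3-2 4 2 4 12 10 6 15 5 8 16 12z"/><path d="M50 433l8 0 13-7 16-4 3-3 0-5-9-16-25-25-9-18-8-3-13 0-4 2-1 4 6 16 5 32 9 19z"/><path d="M442 373l4 0 5-3 14-12 5-7 2-6 1-7-2-7-4-4-5-1-5 1-8 10-13 25 1 7z"/><path d="M474 294l8 1 2-2 0-4-9-12-4-3-4-1-3 4-1 6 4 7z"/><path d="M422 266l4 1 3-2 28-30 5-14-1-19-3-3-5-1-20 6-10-1-37-20-23-15-42-19-5-3-1-5 8-13 1-10-5-9-19-23-3-7 0-6 2-8 6-7 23-12 1-3-2-3-10-2-20 4-32 14-23 4-9 5-5 6-1 8 11 28 0 10-1 7-2 0-6-9-10-5-10-1-22 4-14-19-7 0-5 5-1 7 4 5 10 4 12 1 27 23 9 5 5 2 4-1 6-17 7 19 19 19 13 27 9 9 8 2 17 0 7 2 4 3 7 12 6 4 8 4 25 4 6 4 13 14 7 3 16 1z"/></g>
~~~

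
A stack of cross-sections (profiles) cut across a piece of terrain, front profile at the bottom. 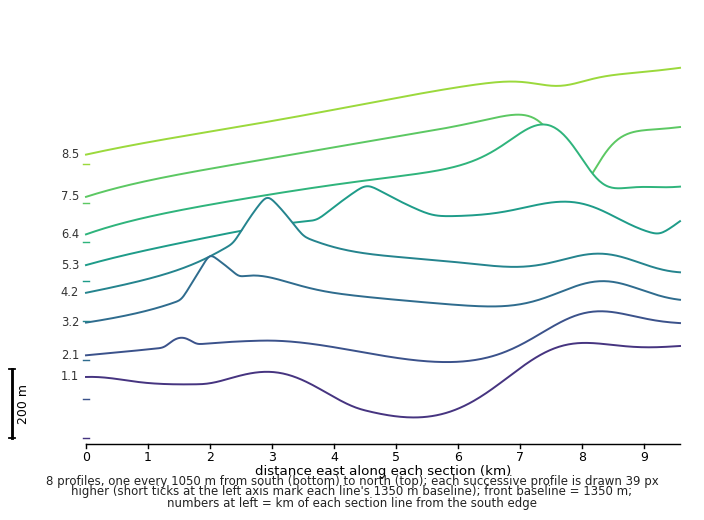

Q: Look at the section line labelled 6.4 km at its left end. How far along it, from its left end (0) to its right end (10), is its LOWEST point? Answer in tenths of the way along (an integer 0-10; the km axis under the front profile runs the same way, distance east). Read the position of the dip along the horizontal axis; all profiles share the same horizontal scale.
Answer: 0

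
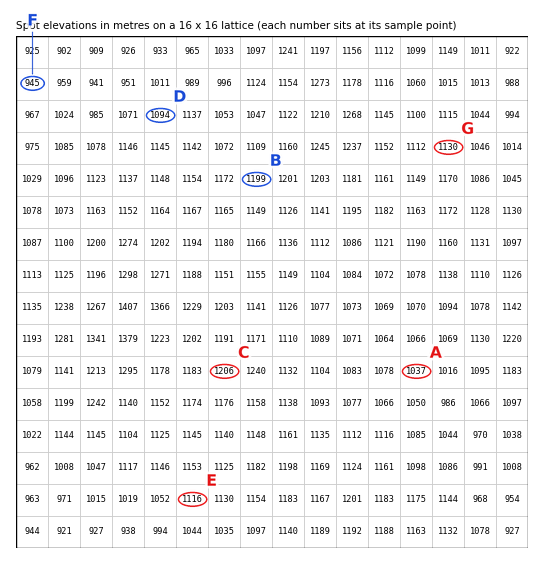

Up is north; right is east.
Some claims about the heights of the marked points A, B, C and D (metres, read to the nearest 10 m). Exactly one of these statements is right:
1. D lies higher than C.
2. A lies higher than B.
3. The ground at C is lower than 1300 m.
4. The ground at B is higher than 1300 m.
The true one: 3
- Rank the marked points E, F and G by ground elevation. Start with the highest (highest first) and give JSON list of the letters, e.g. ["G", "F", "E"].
["G", "E", "F"]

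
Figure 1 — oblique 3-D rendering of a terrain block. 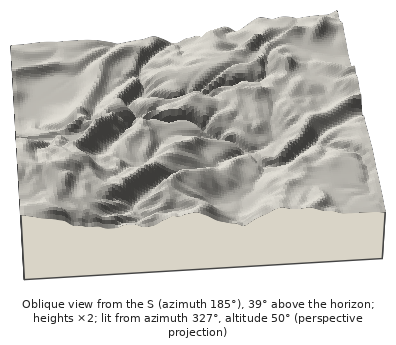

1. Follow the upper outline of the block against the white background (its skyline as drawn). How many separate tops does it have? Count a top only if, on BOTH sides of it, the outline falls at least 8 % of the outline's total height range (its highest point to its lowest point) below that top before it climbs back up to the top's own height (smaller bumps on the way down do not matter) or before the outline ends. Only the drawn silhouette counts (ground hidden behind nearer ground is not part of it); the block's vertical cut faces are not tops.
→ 1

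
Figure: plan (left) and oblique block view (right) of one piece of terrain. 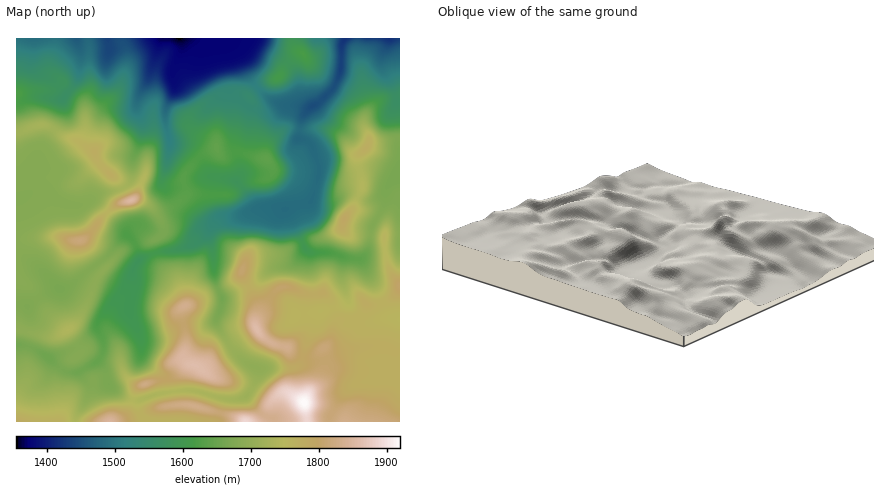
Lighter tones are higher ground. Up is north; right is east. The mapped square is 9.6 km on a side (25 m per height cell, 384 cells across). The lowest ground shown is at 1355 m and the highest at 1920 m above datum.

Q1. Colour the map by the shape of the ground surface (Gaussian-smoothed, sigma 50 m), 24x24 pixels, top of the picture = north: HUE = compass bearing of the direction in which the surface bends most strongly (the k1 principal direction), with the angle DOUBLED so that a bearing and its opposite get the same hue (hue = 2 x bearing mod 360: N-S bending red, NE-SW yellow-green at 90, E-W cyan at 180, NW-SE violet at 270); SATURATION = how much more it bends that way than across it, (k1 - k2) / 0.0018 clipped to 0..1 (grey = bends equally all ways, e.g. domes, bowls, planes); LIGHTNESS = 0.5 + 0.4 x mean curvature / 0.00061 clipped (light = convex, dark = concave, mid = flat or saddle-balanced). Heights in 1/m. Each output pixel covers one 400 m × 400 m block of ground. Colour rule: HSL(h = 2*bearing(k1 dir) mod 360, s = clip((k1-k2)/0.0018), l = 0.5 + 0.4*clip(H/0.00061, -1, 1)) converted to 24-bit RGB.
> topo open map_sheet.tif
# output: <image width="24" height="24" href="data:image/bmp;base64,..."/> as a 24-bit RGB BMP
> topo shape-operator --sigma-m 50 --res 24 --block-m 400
<image width="24" height="24" href="data:image/bmp;base64,Qk32BgAAAAAAADYAAAAoAAAAGAAAABgAAAABABgAAAAAAMAGAAATCwAAEwsAAAAAAAAAAAAAh4OgfXWUn4eQQImjMLDM08zkzp7VgkWp3VO/zUwznJkxQ+e1VtT8hN7z3qnvxx9baGJLkXpLuM5mNVpolqCFeICGgYqEdI2Lg4VnbXdziId+s5KOL2xdQnIqVBcepWAGCzYAc8oAP/8fmVAAMxwAKzIBCCsS6q3WuIXQpdDX2rq9Tlt9T3xum3V/i3WAh2t9k3l4Y4V4b5V7mYZmp1+ZdFJ+L4CpzOP/7cz/zkPgpyExO0za0+3z2evyJlezE1hC5LmwhGGqxXN9tGWgXGx3aXtfe3xrgXhwgZmCcoOTe0ZZq3xUNoA3ZTeDy/O6DiUhhhlO5a3InLjFnbjGo9Ksfj2OXCU5PjchQ0gNYYgjhntOkodrkYKVbG1+gH2AgoR/gWxFbC0tc4tBT45Et6K+JkN24OnFNiZiHDw9w6hd2c+oWZmk07qYSBVDhjJaxFaDu/X2fbPJZV6tuKqSb22Kf3aPfX6KgIeLdJC4e4+8waTQ2qS9K4tUQFCdrLVmYjBlQStMl8dWvNtzNnlOiB9elUCWvmfTxfnYMWBNsUxaUHx2ro9vgGV8eXxyeoZ5fICGgm9tgG55aZuCtYeP2FdcL3tjfFxeVDZvYlah29a2xcRnkZtKCyEoak+T0Ou/wnR+U2iBaXplen9udIdnfXeclmx4dYBreXdpfHhrapVwbnxrcmto4a+mKmNrZ4F9M0BvgLmyd7ix79zq38LiGiR8NzpRosx+tHuHg1BSeW9UaGigba59PEOJnsqShG6/q2iHhJGSe4uMdmNlXHlcrJKCv2ZoQXh2RExxX5xWeJNjkrVgrLt6UwB30Xl+S+BCMHOl49b1wdLydFTK1cWvQDKGhcyNWCVX0LGQiYl7emRvh1donZ5QLGww4pelQIlgKE5hfK2umsO+iouuzqyJCAwr46Cs6d3GIEs5P1oXaGosTll60buoQ16ZfDpUbjR2f/CLg3N3d1twgU5pv52LhrN2H4Za6LHaMh2CPY0OJ0UISWoh0nxrNRhiVM6z8tnZeW3Vs6zkP7uvPigPOSsKPigLLmYZLp0/Zekbd3OOYFa8t8vq19z09dbsRp1uLFVJfD+k2KrezKzZNoxzQXtLKq+yYtmegtVY3jBxdBxN/gzw3c3+7qb72/Doe6fQGXzzwDjneH55Vn5fVoM1Q0snyTp1/M3ZFyMQMUgeeJJFlbWJsWWDPGM4QG4xTVojV1cmaFYwaGlHRGMzDCcQwibB+tnRb1tPE2dT3z9Yfn59gIB+f4B2e3toMGI66hWw+Mz/zPf/UP/zi0uornmYuXW5wTSlfMEuJVcrY21AbXdfdIFsPEliEmBD/+5c4IaOP02Ki2lgfYB8foB8f2+GnH6Jd2ViUF4dCUgA/8+4CCMrdz11qqV9dH+hgIi22Zja3jTj2YBuHpM6XoZ7R2F4JB24zsx14cigO2J4cYOBf4CBf4CCc3x+f2Nymk1/tefap83dYCC0/9ivDiVg0p6dcWlWd2VIbnlLWYWDvYSL6NnyJ0KHaHCECBsr8cq5tsd+ilWJYXZ4eoJ2fnt9fVxyflNkhr2VeMZRdmY+H19u++PQBRIusYx+vHGokq+ybm6pdJCys9TBatFEbjt+eWSDDw0m7+6N4qmgXqBtTW6FjJNhX2hTVlOfrM7ahLezzKnDq8nYJ2ul6bicFggrg5RObJtuwcKpZXiZbIWKqbJ9ykZqLU9WazxSIhl4yPnV0Vt3wdLsbkjAsZbdwsDoidbmljGptM5+i8OFXoRPVyhSybxoMA9gsc2sWJyYurWXi2KOb4GHfKByvG6xOSvHbnfSbZPYoExUveqqXZUvdDh6R3A8i7FWVzQwWCpo6Oa9rmVAdF5AKDFW29KuBV2X4s7twHCqfItYhXNniXJYeqlhY0RBkHROIkgrR2V4mbWV0tKR0FmHO15ceLOLl0ZCjllPH5J33MOmQku+26C0IVtox9OiF0hjIDYX2myz4qrgiHuwm8HMdg8saIQjT3ZDlodRBzAdsoteh55RvqR7kVLAk3Nnil10hLGePJikvdRpKh9K1qmYqG2aRaMraC1jXoViJV0oSJory2W7t0TLyqHu8tnrSCqJqsGLT8WZCzRNz9KWUoZphHVXeHeQfH2bl6aGgVSGw8lZIytDqbJrwpCPPUeGn1qid4GFeH10ZXpWUGU3I0AkdkJn4JyGt1y8y+bZubOdARI+x9emWEx8k4d5e4BeZ3tYoI5xaVF2wbSBTEV7dq1yoKJ7WU53ooNoemSQin6AgH99fX58X3d0Gzc61JBrrd6Ylmg11qWNBDBapsqptnGxh0c/"/>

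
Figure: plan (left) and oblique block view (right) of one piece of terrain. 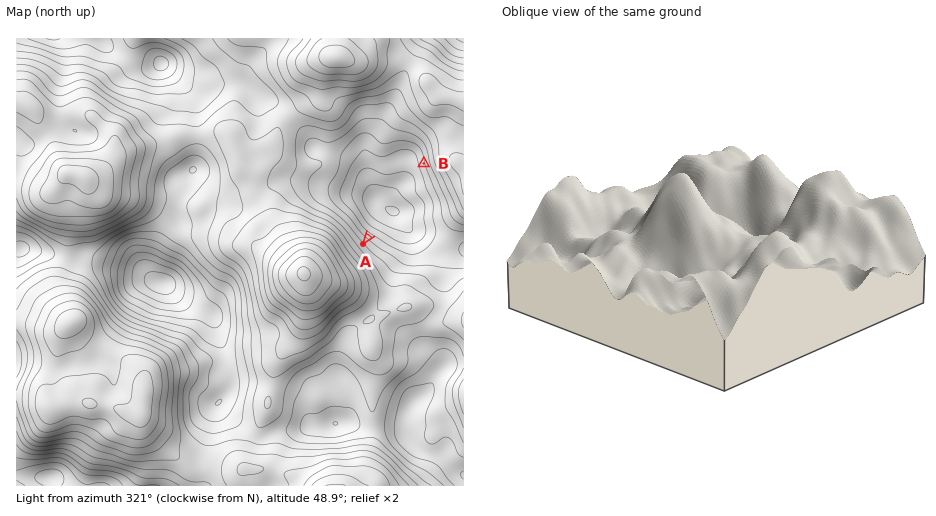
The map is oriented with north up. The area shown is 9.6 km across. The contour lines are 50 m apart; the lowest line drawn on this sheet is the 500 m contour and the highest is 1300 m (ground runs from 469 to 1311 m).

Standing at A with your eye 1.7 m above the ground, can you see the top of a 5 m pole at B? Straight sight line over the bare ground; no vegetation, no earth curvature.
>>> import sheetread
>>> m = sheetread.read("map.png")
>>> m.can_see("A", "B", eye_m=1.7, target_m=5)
True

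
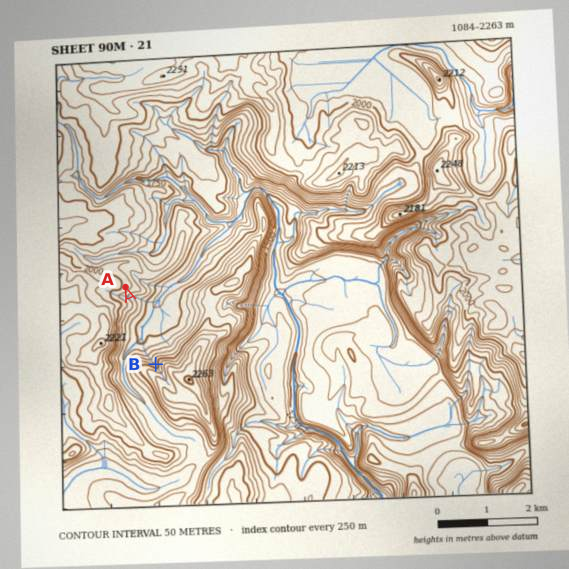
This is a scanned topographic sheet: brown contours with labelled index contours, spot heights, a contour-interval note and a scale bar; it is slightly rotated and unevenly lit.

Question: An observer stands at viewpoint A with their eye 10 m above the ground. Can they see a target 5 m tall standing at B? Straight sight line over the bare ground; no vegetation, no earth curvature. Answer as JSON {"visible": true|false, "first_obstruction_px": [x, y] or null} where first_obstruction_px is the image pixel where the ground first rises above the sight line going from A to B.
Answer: {"visible": true, "first_obstruction_px": null}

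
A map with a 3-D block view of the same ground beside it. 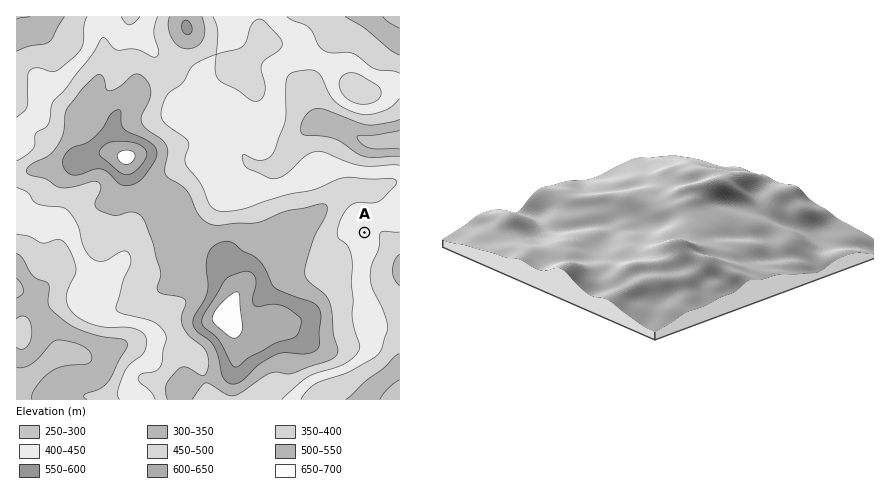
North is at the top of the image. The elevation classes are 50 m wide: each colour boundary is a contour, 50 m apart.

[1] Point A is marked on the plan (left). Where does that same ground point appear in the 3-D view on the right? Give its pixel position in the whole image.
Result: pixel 592 188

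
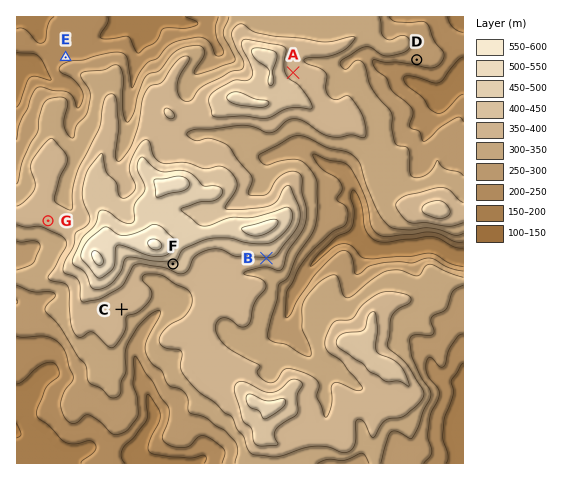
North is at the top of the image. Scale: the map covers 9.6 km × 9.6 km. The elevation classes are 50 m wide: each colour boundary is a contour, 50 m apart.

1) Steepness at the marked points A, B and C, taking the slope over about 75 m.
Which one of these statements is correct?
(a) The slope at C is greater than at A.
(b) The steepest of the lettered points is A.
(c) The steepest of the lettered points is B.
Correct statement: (c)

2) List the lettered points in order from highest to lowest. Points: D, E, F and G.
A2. F G D E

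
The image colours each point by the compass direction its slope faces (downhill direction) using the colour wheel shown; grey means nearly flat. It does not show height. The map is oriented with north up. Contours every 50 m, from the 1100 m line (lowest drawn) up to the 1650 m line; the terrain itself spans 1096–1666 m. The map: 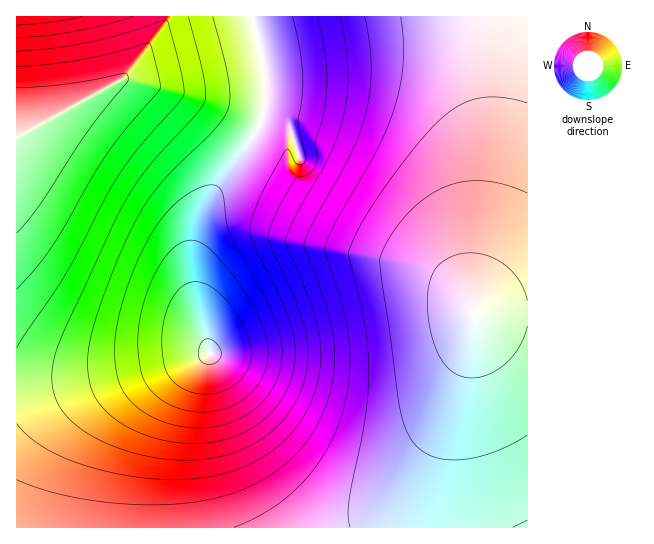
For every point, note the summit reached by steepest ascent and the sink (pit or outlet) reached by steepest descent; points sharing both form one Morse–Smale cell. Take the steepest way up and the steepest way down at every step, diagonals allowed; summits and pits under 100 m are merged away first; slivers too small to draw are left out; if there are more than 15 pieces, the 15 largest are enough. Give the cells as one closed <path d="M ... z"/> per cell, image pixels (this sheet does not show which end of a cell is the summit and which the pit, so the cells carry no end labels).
<path d="M527 16l-275 1 13 53 2 25-4 23-12 24-46 64-9 23-3 13 0 44 6 29 10 39-127 26-44 5-21 0 0 143 511-1z"/><path d="M251 16l-84 0-4 11-42 53-105 58 1 247 21 0 44-5 127-26-10-39-6-29 0-44 3-13 9-23 46-64 12-24 4-23-2-25-9-43z"/><path d="M166 16l-149 0-1 121 105-57 42-53 4-6z"/>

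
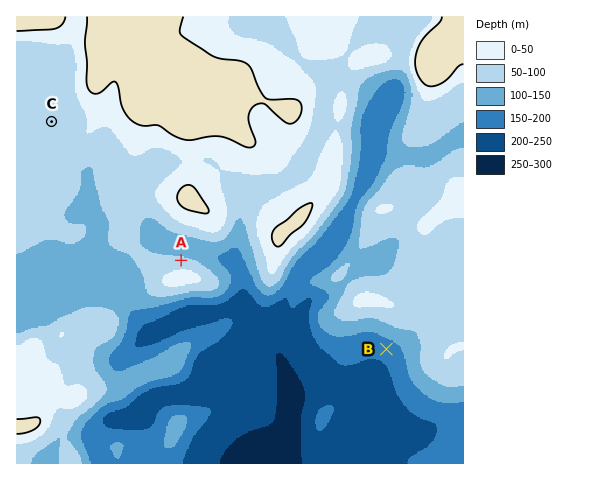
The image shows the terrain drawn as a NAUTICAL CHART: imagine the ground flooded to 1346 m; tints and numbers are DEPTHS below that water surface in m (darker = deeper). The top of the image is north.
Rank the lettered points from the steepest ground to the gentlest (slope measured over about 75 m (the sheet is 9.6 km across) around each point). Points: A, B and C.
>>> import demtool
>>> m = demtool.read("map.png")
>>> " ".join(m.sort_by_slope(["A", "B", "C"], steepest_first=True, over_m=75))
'A B C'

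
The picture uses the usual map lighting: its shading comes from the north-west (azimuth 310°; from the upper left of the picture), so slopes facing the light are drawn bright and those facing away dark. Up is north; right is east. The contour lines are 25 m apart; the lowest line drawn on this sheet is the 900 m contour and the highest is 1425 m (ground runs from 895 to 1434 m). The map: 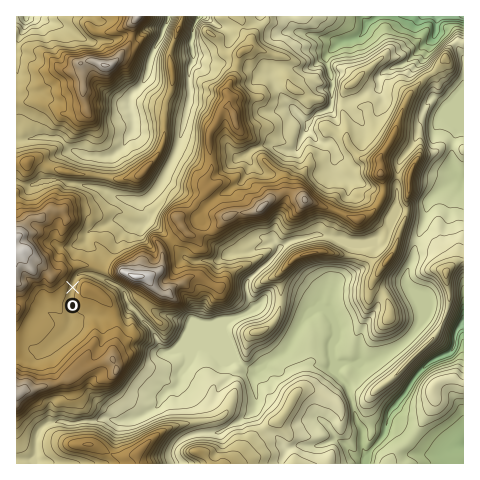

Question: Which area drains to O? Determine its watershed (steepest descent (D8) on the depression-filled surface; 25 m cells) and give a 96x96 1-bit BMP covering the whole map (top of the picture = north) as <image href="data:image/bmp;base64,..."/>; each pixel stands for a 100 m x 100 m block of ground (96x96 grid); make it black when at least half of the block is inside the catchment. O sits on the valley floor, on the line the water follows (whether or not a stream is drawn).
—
<image width="96" height="96" href="data:image/bmp;base64,Qk2+BAAAAAAAAD4AAAAoAAAAYAAAAGAAAAABAAEAAAAAAIAEAAATCwAAEwsAAAIAAAAAAAAA////AAAAAAAAAAAAAAAAAAAAAAAAAAAAAAAAAAAAAAAAAAAAAAAAAAAAAAAAAAAAAAAAAAAAAAAAAAAAAAAAAAAAAAAAAAAAAAAAAAAAAAAAAAAAAAAAAAAAAAAAAAAAAAAAAAAAAAAAAAAAAAAAAAAAAAAAAAAAAAAAAAAAAAAAAAAAAAAAAAAAAAAAAAAAAAAAAAAAAAAAAAAAAAAAAAAAAAAAAAAAAAAAAAAAAAAAAAAAAAAAAAAAAACAAAAAAAAAAAAAAAD8AAAAAAAAAAAAAAD/gAAAAAAAAAAAAAD/8AAAAAAAAAAAAAD/+AAAAAAAAAAAAAD//gAAAAAAAAAAAAD//8AAAAAAAAAAAAD///AAAAAAAAAAAAD///gAAAAAAAAAAAD///gAAAAAAAAAAAD///gAAAAAAAAAAAD///wAAAAAAAAAAAD///wAAAAAAAAAAAD///wAAAAAAAAAAAD///wAAAAAAAAAAAD///gAAAAAAAAAAAD///gAAAAAAAAAAAD///gAAAAAAAAAAAD///gAAAAAAAAAAAD///AAAAAAAAAAAAD//+AAAAAAAAAAAAD//8AAAAAAAAAAAAD//wAAAAAAAAAAAAD/wAAAAAAAAAAAAAD/gAAAAAAAAAAAAAD+AAAAAAAAAAAAAAD+AAAAAAAAAAAAAAD8AAAAAAAAAAAAAAD4AAAAAAAAAAAAAADwAAAAAAAAAAAAAADgAAAAAAAAAAAAAAAAAAAAAAAAAAAAAAAAAAAAAAAAAAAAAAAAAAAAAAAAAAAAAAAAAAAAAAAAAAAAAAAAAAAAAAAAAAAAAAAAAAAAAAAAAAAAAAAAAAAAAAAAAAAAAAAAAAAAAAAAAAAAAAAAAAAAAAAAAAAAAAAAAAAAAAAAAAAAAAAAAAAAAAAAAAAAAAAAAAAAAAAAAAAAAAAAAAAAAAAAAAAAAAAAAAAAAAAAAAAAAAAAAAAAAAAAAAAAAAAAAAAAAAAAAAAAAAAAAAAAAAAAAAAAAAAAAAAAAAAAAAAAAAAAAAAAAAAAAAAAAAAAAAAAAAAAAAAAAAAAAAAAAAAAAAAAAAAAAAAAAAAAAAAAAAAAAAAAAAAAAAAAAAAAAAAAAAAAAAAAAAAAAAAAAAAAAAAAAAAAAAAAAAAAAAAAAAAAAAAAAAAAAAAAAAAAAAAAAAAAAAAAAAAAAAAAAAAAAAAAAAAAAAAAAAAAAAAAAAAAAAAAAAAAAAAAAAAAAAAAAAAAAAAAAAAAAAAAAAAAAAAAAAAAAAAAAAAAAAAAAAAAAAAAAAAAAAAAAAAAAAAAAAAAAAAAAAAAAAAAAAAAAAAAAAAAAAAAAAAAAAAAAAAAAAAAAAAAAAAAAAAAAAAAAAAAAAAAAAAAAAAAAAAAAAAAAAAAAAAAAAAAAAAAAAAAAAAAAAAAAAAAAAAAAAAAAAAAAAAAAAAAAAAAAAAAAAAAAAAAAAAAAAAAAAAAAAAAAAAAAAAAAAAAAAAAAAAAAAAAAAAAAAAAAAAAAAAAAAAAAAAAAAAAAAAAAAAAAAA="/>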